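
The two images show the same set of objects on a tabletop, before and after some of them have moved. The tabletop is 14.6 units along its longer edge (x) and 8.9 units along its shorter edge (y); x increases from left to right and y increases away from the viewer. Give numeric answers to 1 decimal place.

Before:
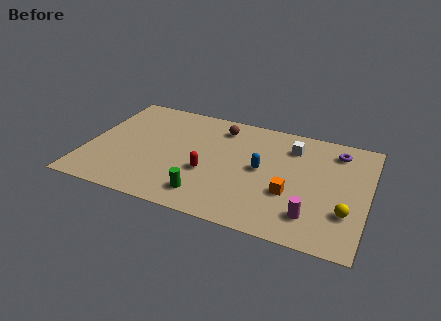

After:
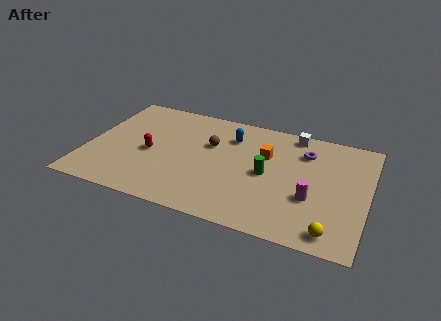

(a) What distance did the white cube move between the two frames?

1.1

From (10.5, 6.9) to (10.5, 8.0), the white cube covered √(0.0² + 1.1²) ≈ 1.1 units.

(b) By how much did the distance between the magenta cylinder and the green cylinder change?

-2.8

Before: roughly 5.4 units apart; after: 2.6. That's 2.8 units closer together.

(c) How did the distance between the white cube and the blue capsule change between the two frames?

+0.8

The distance was about 2.7 in the first image and 3.5 in the second, so they moved 0.8 units further apart.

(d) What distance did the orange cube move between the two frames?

3.0

From (10.7, 3.2) to (9.2, 5.8), the orange cube covered √(1.5² + 2.6²) ≈ 3.0 units.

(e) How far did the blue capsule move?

2.8

The blue capsule moved from about (9.1, 4.6) to (7.3, 6.7), a distance of √(1.8² + 2.1²) ≈ 2.8.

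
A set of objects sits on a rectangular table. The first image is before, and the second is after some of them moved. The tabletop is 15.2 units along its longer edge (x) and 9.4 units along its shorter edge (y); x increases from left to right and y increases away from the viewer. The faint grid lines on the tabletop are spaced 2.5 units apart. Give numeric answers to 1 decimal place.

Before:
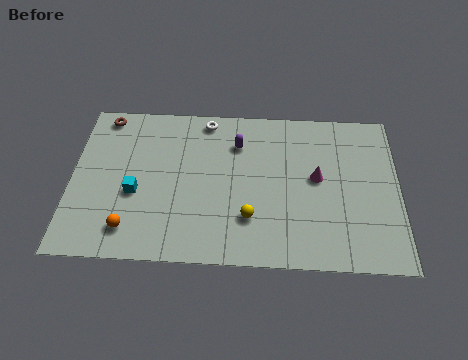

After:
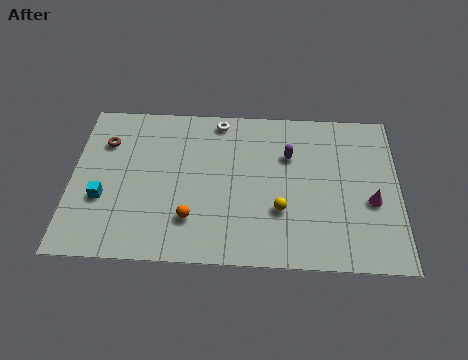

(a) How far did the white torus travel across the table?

0.6

From (6.2, 8.4) to (6.8, 8.4), the white torus covered √(0.6² + 0.0²) ≈ 0.6 units.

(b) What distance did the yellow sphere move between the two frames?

1.5

From (8.3, 2.6) to (9.7, 3.1), the yellow sphere covered √(1.4² + 0.5²) ≈ 1.5 units.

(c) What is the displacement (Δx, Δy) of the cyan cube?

(-1.5, -0.4)

From the two frames, the cyan cube sits at roughly (3.0, 3.8) before and (1.5, 3.4) after.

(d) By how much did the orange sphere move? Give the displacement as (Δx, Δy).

(2.8, 0.7)

From the two frames, the orange sphere sits at roughly (2.8, 1.7) before and (5.6, 2.4) after.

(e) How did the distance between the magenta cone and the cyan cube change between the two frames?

+3.9

They were about 8.5 units apart before and 12.4 after — 3.9 units further apart.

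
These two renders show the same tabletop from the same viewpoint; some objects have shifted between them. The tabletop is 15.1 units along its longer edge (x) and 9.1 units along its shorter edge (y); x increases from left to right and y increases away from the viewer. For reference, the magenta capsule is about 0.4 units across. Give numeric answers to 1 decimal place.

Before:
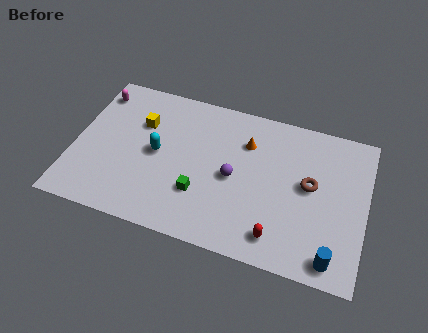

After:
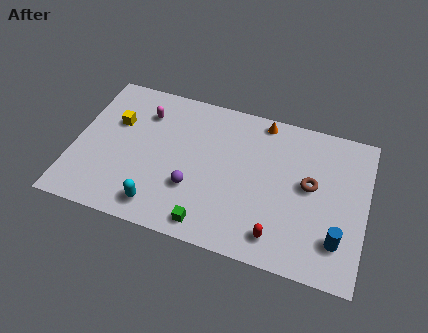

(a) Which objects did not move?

the brown torus and the red capsule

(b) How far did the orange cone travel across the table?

1.7

The orange cone moved from about (8.8, 6.6) to (9.5, 8.2), a distance of √(0.7² + 1.6²) ≈ 1.7.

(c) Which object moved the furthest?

the cyan capsule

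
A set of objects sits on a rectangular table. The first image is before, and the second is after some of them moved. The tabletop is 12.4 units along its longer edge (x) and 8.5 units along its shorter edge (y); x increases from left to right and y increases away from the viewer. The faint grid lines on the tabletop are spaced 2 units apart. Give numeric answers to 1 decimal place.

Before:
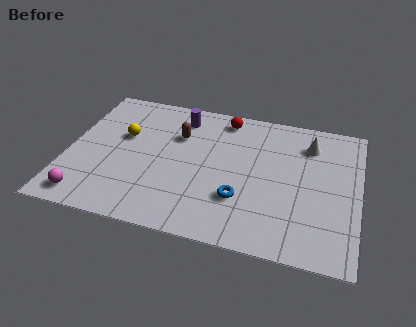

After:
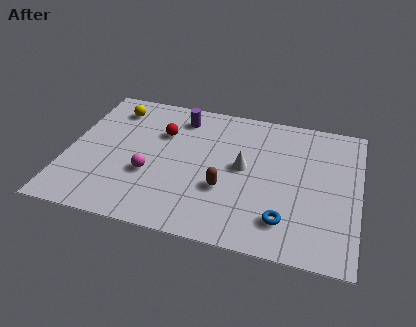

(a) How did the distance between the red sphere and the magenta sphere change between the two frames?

-5.6

They were about 8.3 units apart before and 2.7 after — 5.6 units closer together.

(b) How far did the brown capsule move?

3.6

From (4.6, 5.8) to (6.8, 3.0), the brown capsule covered √(2.2² + 2.8²) ≈ 3.6 units.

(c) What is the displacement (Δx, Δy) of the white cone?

(-2.7, -2.1)

The white cone was at about (10.2, 6.6) and moved to about (7.5, 4.5).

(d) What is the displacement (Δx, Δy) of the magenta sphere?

(2.5, 2.0)

The magenta sphere started near (1.1, 1.1) and ended near (3.6, 3.1).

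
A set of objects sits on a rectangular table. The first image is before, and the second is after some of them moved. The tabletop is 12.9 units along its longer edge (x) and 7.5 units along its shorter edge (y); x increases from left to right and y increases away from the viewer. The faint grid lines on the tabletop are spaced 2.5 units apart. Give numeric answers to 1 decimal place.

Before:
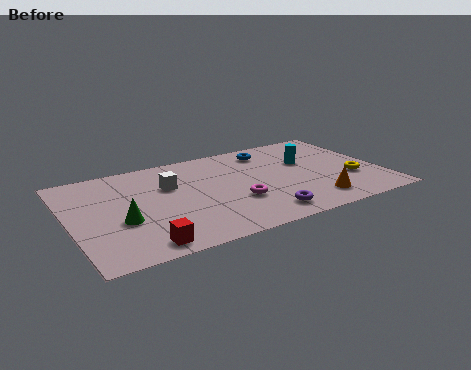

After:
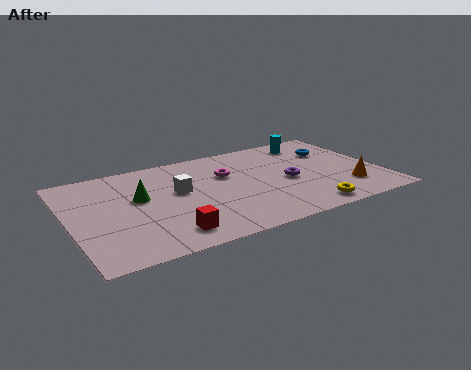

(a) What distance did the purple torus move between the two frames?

2.6

The purple torus moved from about (7.6, 1.2) to (9.0, 3.4), a distance of √(1.4² + 2.2²) ≈ 2.6.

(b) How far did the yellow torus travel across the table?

2.8

The yellow torus moved from about (11.6, 2.6) to (9.4, 0.9), a distance of √(2.2² + 1.7²) ≈ 2.8.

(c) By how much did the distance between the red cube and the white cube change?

-1.2

The distance was about 4.3 in the first image and 3.1 in the second, so they moved 1.2 units closer together.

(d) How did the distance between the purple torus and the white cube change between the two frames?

-0.4

Before: roughly 5.0 units apart; after: 4.6. That's 0.4 units closer together.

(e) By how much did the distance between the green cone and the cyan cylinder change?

-0.4

Before: roughly 8.2 units apart; after: 7.8. That's 0.4 units closer together.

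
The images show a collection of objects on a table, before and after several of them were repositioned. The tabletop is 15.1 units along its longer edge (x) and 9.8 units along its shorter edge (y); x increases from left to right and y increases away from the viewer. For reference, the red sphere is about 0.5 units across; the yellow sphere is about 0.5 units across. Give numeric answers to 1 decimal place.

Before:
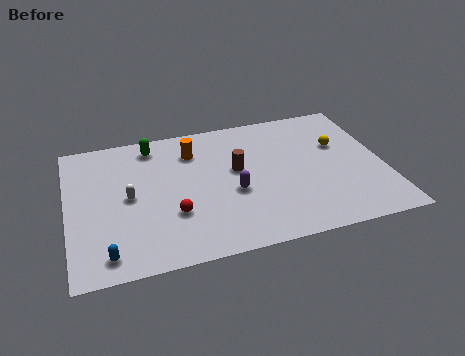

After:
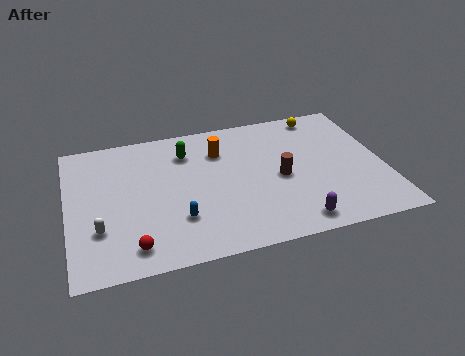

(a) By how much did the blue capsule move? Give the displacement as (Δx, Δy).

(3.4, 1.5)

From the two frames, the blue capsule sits at roughly (1.7, 1.3) before and (5.1, 2.8) after.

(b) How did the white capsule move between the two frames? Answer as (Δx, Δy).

(-1.5, -1.9)

From the two frames, the white capsule sits at roughly (2.9, 4.9) before and (1.4, 3.0) after.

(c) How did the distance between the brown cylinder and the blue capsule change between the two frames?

-2.4

They were about 7.7 units apart before and 5.3 after — 2.4 units closer together.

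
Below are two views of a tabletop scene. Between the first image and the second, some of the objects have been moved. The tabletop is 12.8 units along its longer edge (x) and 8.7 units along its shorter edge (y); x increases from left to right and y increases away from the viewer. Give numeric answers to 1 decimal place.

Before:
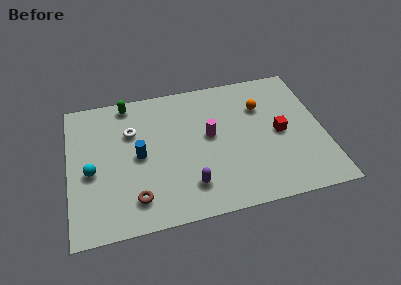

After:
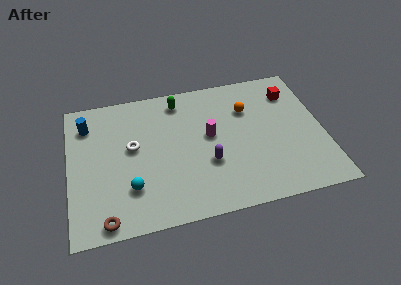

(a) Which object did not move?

the magenta cylinder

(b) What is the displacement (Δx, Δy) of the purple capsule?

(1.0, 1.2)

The purple capsule started near (5.9, 1.9) and ended near (6.9, 3.1).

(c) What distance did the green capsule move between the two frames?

2.6

The green capsule moved from about (3.1, 7.8) to (5.7, 7.4), a distance of √(2.6² + 0.4²) ≈ 2.6.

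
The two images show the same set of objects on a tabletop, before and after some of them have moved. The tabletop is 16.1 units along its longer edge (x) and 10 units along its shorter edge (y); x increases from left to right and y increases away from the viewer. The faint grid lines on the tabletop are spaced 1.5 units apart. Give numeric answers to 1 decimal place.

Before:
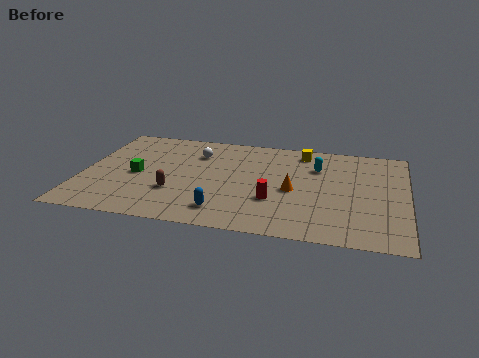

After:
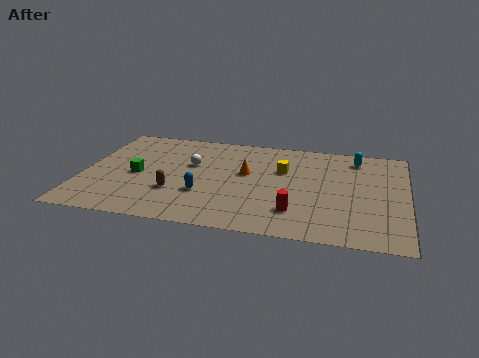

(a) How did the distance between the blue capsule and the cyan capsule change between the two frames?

+2.1

The distance was about 6.9 in the first image and 9.0 in the second, so they moved 2.1 units further apart.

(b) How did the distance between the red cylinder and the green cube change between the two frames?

+1.3

They were about 7.0 units apart before and 8.3 after — 1.3 units further apart.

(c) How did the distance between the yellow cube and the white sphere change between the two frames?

-0.8

The distance was about 5.4 in the first image and 4.6 in the second, so they moved 0.8 units closer together.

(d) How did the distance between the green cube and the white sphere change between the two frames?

-0.9

The distance was about 4.0 in the first image and 3.1 in the second, so they moved 0.9 units closer together.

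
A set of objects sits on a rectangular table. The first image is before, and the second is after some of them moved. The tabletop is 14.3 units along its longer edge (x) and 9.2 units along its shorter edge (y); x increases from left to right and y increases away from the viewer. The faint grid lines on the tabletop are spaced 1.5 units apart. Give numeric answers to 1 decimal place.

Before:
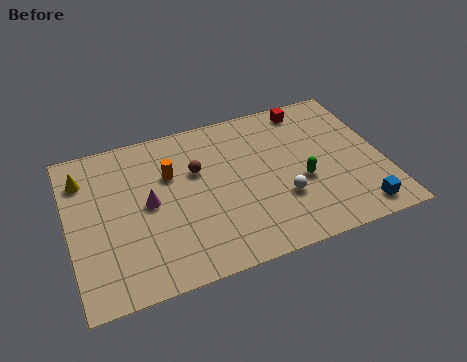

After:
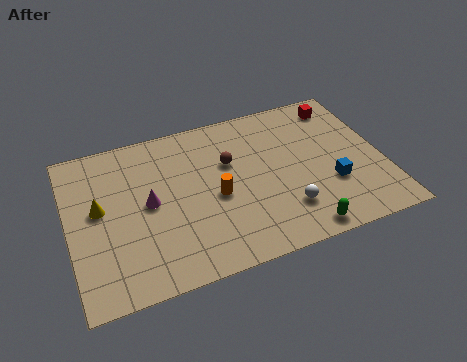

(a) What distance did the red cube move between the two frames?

1.5

From (11.3, 8.1) to (12.8, 7.8), the red cube covered √(1.5² + 0.3²) ≈ 1.5 units.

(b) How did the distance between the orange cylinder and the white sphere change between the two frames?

-2.2

They were about 5.7 units apart before and 3.5 after — 2.2 units closer together.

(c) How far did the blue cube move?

2.1

The blue cube was near (12.8, 1.2) before and (11.8, 3.1) after, so it travelled √(1.0² + 1.9²) ≈ 2.1 units.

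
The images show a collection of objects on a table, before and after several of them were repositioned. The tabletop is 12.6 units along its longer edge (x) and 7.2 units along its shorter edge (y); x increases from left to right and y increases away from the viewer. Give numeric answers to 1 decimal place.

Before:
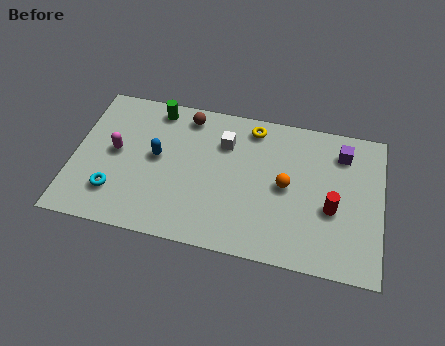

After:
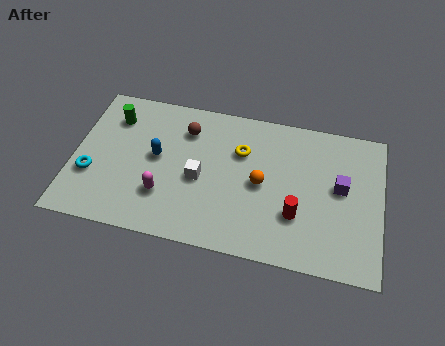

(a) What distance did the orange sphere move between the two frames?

1.0

The orange sphere moved from about (8.7, 3.6) to (7.7, 3.5), a distance of √(1.0² + 0.1²) ≈ 1.0.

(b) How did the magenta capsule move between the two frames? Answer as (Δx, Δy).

(2.1, -1.7)

The magenta capsule was at about (1.7, 3.8) and moved to about (3.8, 2.1).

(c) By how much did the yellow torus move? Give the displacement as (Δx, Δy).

(-0.4, -1.3)

The yellow torus was at about (7.2, 6.2) and moved to about (6.8, 4.9).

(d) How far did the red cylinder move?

1.5

The red cylinder moved from about (10.6, 2.9) to (9.2, 2.3), a distance of √(1.4² + 0.6²) ≈ 1.5.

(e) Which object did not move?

the blue capsule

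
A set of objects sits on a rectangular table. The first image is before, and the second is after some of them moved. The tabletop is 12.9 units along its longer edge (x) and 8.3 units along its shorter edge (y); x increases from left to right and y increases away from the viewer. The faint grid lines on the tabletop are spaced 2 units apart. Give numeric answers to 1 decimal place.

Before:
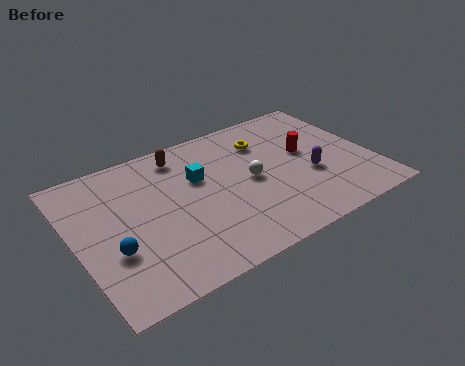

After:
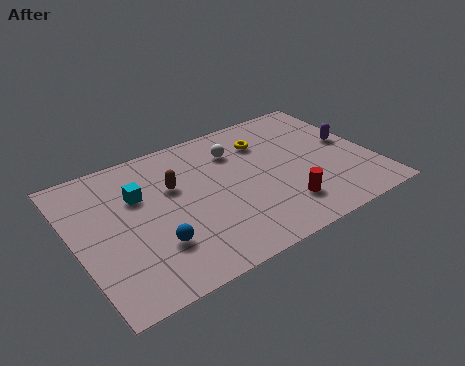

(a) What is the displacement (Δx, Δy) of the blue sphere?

(1.7, -0.5)

The blue sphere was at about (1.4, 2.9) and moved to about (3.1, 2.4).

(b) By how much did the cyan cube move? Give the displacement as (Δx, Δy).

(-2.6, 0.2)

The cyan cube was at about (5.5, 5.3) and moved to about (2.9, 5.5).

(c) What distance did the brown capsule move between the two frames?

1.8

From (5.0, 7.0) to (4.4, 5.3), the brown capsule covered √(0.6² + 1.7²) ≈ 1.8 units.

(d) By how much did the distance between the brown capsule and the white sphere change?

-0.9

They were about 3.9 units apart before and 3.0 after — 0.9 units closer together.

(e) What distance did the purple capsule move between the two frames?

2.4

From (10.1, 3.2) to (12.1, 4.5), the purple capsule covered √(2.0² + 1.3²) ≈ 2.4 units.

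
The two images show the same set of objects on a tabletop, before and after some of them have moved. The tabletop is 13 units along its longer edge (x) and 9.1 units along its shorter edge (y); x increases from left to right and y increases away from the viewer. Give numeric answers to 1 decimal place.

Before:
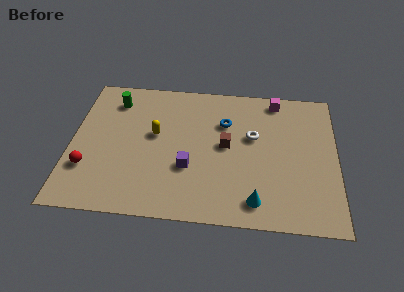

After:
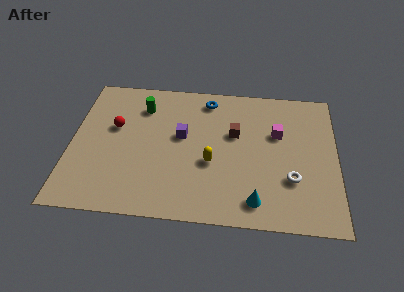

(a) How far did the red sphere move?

3.0

From (0.9, 2.7) to (2.1, 5.5), the red sphere covered √(1.2² + 2.8²) ≈ 3.0 units.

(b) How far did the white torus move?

3.2

From (8.9, 5.5) to (10.8, 2.9), the white torus covered √(1.9² + 2.6²) ≈ 3.2 units.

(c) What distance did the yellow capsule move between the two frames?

3.2

The yellow capsule moved from about (4.1, 5.2) to (6.9, 3.6), a distance of √(2.8² + 1.6²) ≈ 3.2.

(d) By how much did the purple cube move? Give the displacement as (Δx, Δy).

(-0.4, 2.0)

The purple cube started near (5.8, 3.2) and ended near (5.4, 5.2).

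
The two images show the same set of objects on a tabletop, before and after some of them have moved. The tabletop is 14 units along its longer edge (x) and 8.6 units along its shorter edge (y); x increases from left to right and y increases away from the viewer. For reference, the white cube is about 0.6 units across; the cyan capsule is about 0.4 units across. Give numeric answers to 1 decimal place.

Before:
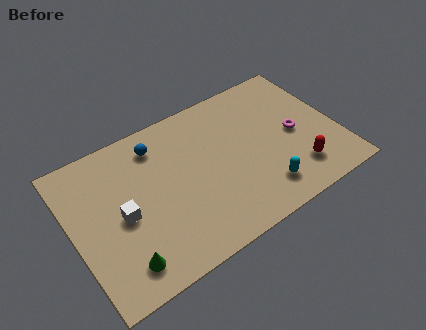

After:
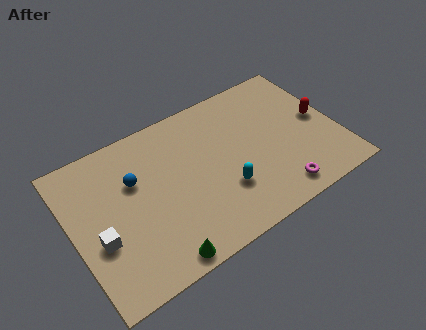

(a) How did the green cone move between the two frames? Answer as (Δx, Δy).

(1.8, -0.7)

The green cone started near (2.1, 1.5) and ended near (3.9, 0.8).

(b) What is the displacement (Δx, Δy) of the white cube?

(-1.3, -0.7)

The white cube was at about (2.5, 4.0) and moved to about (1.2, 3.3).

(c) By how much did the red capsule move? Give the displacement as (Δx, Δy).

(1.7, 2.5)

From the two frames, the red capsule sits at roughly (11.5, 1.9) before and (13.2, 4.4) after.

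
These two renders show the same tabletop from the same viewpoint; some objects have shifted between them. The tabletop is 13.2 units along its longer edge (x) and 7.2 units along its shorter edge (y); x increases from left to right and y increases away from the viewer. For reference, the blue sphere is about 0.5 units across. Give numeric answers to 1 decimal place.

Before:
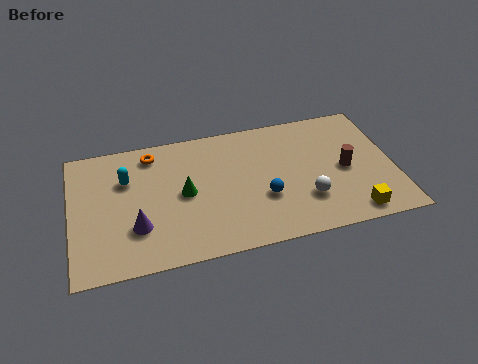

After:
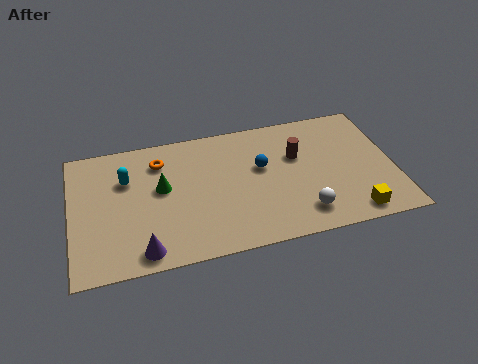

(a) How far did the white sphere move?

0.7

The white sphere was near (9.5, 2.1) before and (9.3, 1.4) after, so it travelled √(0.2² + 0.7²) ≈ 0.7 units.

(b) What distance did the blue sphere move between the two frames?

1.7

The blue sphere was near (7.8, 2.6) before and (7.8, 4.3) after, so it travelled √(0.0² + 1.7²) ≈ 1.7 units.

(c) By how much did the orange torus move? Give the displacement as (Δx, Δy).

(0.3, -0.5)

The orange torus was at about (3.4, 6.1) and moved to about (3.7, 5.6).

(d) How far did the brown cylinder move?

2.2

The brown cylinder was near (11.2, 3.4) before and (9.3, 4.6) after, so it travelled √(1.9² + 1.2²) ≈ 2.2 units.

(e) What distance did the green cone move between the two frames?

1.0

The green cone moved from about (4.6, 3.6) to (3.7, 4.1), a distance of √(0.9² + 0.5²) ≈ 1.0.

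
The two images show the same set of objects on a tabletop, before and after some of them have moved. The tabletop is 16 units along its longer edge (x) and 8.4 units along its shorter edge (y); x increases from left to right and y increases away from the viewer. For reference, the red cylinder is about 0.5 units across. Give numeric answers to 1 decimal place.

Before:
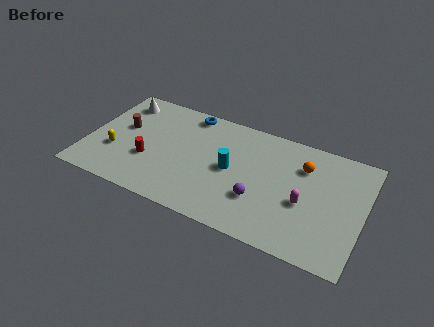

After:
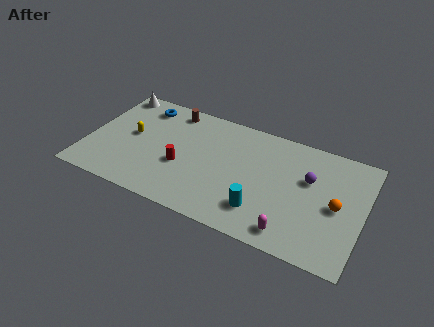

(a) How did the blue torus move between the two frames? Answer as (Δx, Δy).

(-2.7, -0.5)

The blue torus started near (5.5, 7.5) and ended near (2.8, 7.0).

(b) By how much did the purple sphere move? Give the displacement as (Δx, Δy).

(2.6, 2.6)

From the two frames, the purple sphere sits at roughly (10.2, 2.7) before and (12.8, 5.3) after.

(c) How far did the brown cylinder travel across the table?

3.5

The brown cylinder moved from about (1.9, 4.9) to (4.5, 7.3), a distance of √(2.6² + 2.4²) ≈ 3.5.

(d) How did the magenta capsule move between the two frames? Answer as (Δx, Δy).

(-0.5, -2.3)

From the two frames, the magenta capsule sits at roughly (12.7, 3.5) before and (12.2, 1.2) after.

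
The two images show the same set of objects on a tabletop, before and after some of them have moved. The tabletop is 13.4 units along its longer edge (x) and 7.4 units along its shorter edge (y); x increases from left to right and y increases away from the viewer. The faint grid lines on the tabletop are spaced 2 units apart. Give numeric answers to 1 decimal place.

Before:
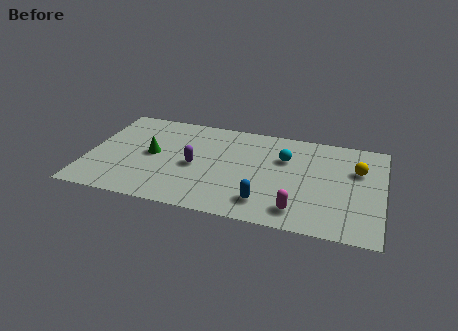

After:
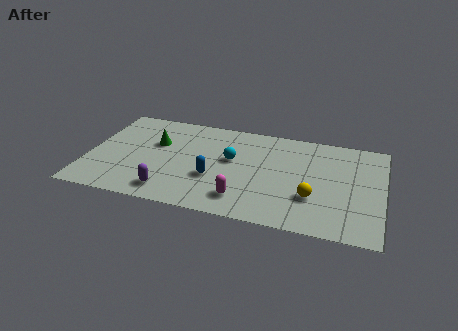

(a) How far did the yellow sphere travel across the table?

3.1

The yellow sphere moved from about (12.2, 4.9) to (10.3, 2.4), a distance of √(1.9² + 2.5²) ≈ 3.1.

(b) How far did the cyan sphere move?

2.5

The cyan sphere moved from about (8.9, 5.0) to (6.5, 4.3), a distance of √(2.4² + 0.7²) ≈ 2.5.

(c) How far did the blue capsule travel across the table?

2.7

From (8.2, 1.5) to (5.8, 2.7), the blue capsule covered √(2.4² + 1.2²) ≈ 2.7 units.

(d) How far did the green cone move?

0.9

The green cone moved from about (2.9, 3.8) to (3.0, 4.7), a distance of √(0.1² + 0.9²) ≈ 0.9.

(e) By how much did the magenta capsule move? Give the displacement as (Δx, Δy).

(-2.5, 0.2)

From the two frames, the magenta capsule sits at roughly (9.7, 1.3) before and (7.2, 1.5) after.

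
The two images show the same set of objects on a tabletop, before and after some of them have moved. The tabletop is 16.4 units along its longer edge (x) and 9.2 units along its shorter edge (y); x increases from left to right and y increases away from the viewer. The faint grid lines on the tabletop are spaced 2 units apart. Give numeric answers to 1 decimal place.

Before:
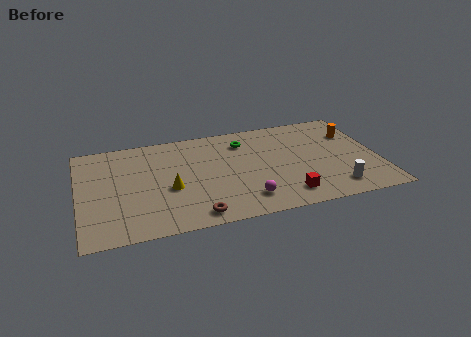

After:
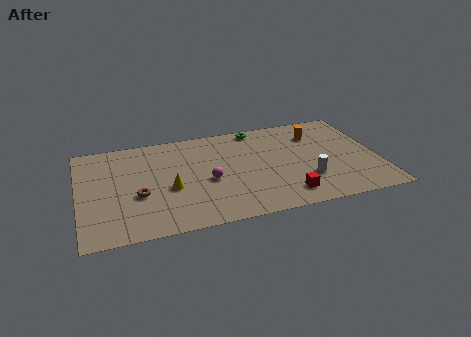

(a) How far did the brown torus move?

3.8

The brown torus moved from about (6.1, 1.1) to (3.2, 3.6), a distance of √(2.9² + 2.5²) ≈ 3.8.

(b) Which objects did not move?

the yellow cone and the red cube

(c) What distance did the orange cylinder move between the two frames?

2.1

The orange cylinder was near (15.3, 6.5) before and (13.2, 6.9) after, so it travelled √(2.1² + 0.4²) ≈ 2.1 units.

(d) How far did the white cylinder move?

1.8

From (13.8, 1.6) to (12.4, 2.8), the white cylinder covered √(1.4² + 1.2²) ≈ 1.8 units.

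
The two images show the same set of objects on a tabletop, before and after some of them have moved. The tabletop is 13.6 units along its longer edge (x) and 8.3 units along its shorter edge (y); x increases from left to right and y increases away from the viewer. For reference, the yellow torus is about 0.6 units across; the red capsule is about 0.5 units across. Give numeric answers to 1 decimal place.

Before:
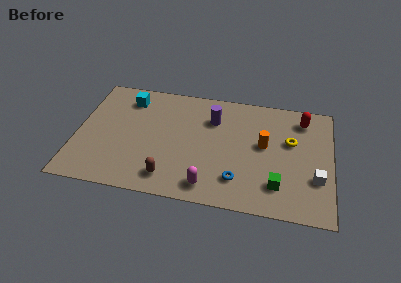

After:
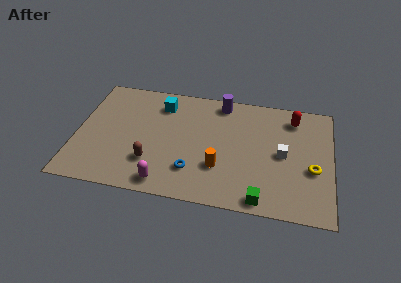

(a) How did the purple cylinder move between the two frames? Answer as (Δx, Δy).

(0.4, 1.3)

The purple cylinder started near (7.2, 6.0) and ended near (7.6, 7.3).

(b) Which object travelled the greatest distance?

the orange cylinder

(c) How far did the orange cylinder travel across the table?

3.0

From (10.0, 4.6) to (7.7, 2.6), the orange cylinder covered √(2.3² + 2.0²) ≈ 3.0 units.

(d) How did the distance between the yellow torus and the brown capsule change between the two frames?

+1.3

Before: roughly 7.3 units apart; after: 8.6. That's 1.3 units further apart.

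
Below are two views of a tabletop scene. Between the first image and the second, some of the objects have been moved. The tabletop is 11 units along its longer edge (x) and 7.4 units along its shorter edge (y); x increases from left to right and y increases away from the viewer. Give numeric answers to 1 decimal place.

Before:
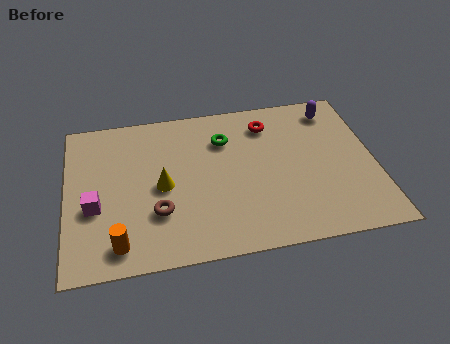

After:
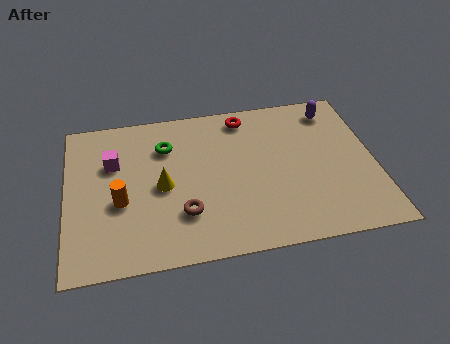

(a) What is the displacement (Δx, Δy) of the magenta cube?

(0.7, 2.0)

The magenta cube started near (1.0, 2.9) and ended near (1.7, 4.9).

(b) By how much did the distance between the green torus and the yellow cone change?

-1.1

They were about 3.0 units apart before and 1.9 after — 1.1 units closer together.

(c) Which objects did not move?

the purple capsule and the yellow cone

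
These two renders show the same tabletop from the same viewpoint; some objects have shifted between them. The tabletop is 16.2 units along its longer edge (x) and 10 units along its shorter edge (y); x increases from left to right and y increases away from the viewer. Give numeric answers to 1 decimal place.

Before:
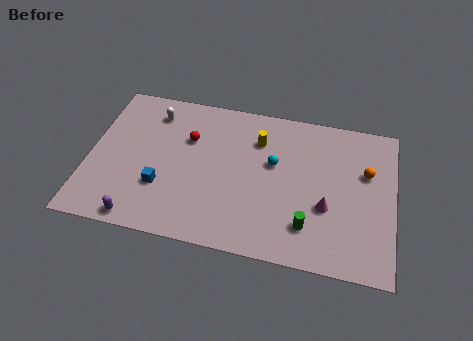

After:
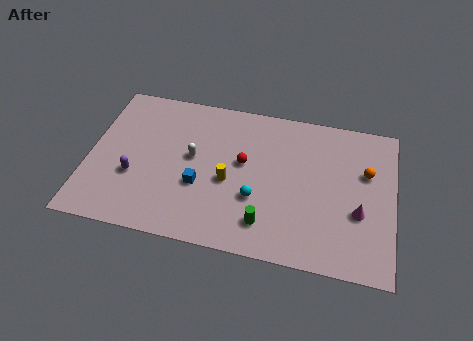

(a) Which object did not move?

the orange sphere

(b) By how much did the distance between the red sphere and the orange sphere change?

-3.0

The distance was about 9.5 in the first image and 6.5 in the second, so they moved 3.0 units closer together.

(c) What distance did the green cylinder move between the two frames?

2.2

The green cylinder was near (11.8, 2.3) before and (9.6, 2.0) after, so it travelled √(2.2² + 0.3²) ≈ 2.2 units.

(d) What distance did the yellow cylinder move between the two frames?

3.4

The yellow cylinder was near (8.9, 7.4) before and (7.5, 4.3) after, so it travelled √(1.4² + 3.1²) ≈ 3.4 units.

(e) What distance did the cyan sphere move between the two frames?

2.6

From (9.8, 6.0) to (9.0, 3.5), the cyan sphere covered √(0.8² + 2.5²) ≈ 2.6 units.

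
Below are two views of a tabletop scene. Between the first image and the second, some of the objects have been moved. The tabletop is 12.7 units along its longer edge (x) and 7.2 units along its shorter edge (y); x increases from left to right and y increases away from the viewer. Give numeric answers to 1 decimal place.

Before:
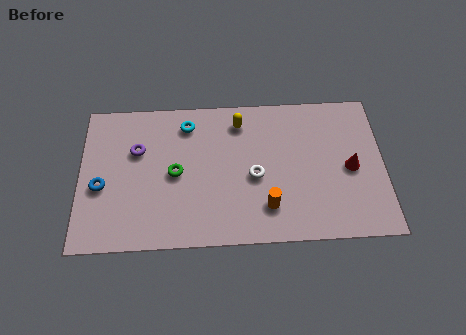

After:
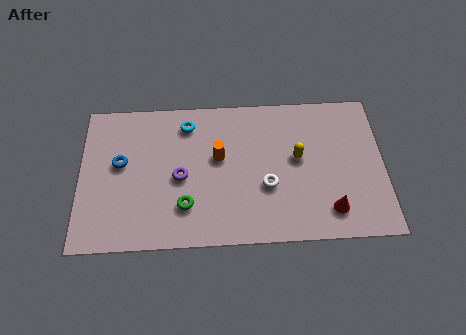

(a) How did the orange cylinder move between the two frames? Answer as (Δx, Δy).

(-2.0, 2.5)

The orange cylinder was at about (7.8, 1.7) and moved to about (5.8, 4.2).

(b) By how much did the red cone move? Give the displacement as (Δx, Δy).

(-0.9, -2.0)

The red cone was at about (11.3, 3.4) and moved to about (10.4, 1.4).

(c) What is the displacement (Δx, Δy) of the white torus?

(0.5, -0.5)

From the two frames, the white torus sits at roughly (7.3, 3.2) before and (7.8, 2.7) after.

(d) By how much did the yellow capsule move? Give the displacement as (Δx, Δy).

(2.4, -1.9)

The yellow capsule started near (6.7, 5.9) and ended near (9.1, 4.0).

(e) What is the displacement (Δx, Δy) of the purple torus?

(1.8, -1.4)

The purple torus was at about (2.4, 4.7) and moved to about (4.2, 3.3).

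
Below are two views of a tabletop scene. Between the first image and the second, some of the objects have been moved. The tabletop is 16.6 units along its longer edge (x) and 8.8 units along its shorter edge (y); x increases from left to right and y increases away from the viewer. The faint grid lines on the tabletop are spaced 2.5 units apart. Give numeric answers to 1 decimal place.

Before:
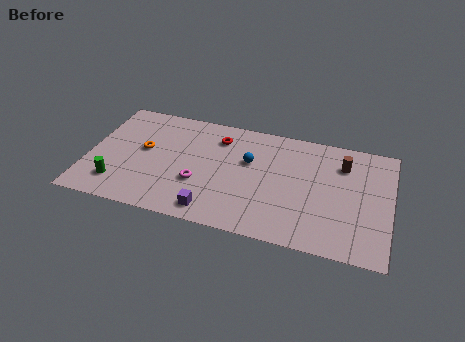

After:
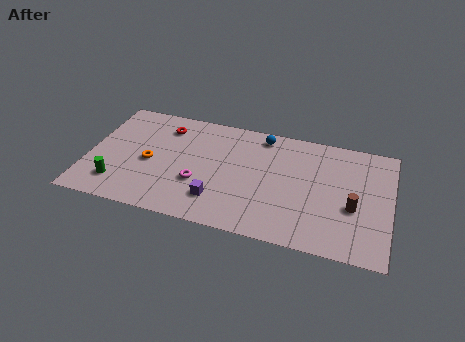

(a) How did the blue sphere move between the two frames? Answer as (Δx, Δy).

(0.6, 2.2)

The blue sphere started near (8.8, 5.5) and ended near (9.4, 7.7).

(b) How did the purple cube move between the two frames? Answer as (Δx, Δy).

(0.2, 0.9)

The purple cube was at about (7.1, 1.2) and moved to about (7.3, 2.1).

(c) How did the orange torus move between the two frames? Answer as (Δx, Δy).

(0.4, -0.9)

The orange torus started near (3.0, 4.9) and ended near (3.4, 4.0).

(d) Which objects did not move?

the green cylinder and the magenta torus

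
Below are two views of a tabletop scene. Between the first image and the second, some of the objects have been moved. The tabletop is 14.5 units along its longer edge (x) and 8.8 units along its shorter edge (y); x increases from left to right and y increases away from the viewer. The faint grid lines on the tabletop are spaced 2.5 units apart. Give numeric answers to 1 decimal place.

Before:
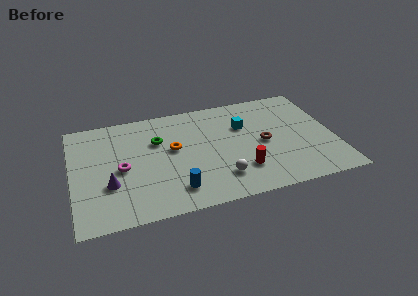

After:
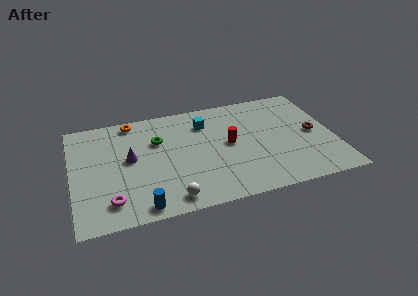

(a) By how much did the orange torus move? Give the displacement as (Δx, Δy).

(-2.1, 2.9)

From the two frames, the orange torus sits at roughly (5.6, 5.0) before and (3.5, 7.9) after.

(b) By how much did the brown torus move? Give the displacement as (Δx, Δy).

(2.8, 0.1)

From the two frames, the brown torus sits at roughly (10.6, 4.2) before and (13.4, 4.3) after.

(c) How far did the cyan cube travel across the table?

2.2

From (9.6, 5.9) to (7.5, 6.7), the cyan cube covered √(2.1² + 0.8²) ≈ 2.2 units.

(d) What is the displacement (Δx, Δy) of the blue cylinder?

(-1.9, -0.8)

From the two frames, the blue cylinder sits at roughly (5.5, 1.7) before and (3.6, 0.9) after.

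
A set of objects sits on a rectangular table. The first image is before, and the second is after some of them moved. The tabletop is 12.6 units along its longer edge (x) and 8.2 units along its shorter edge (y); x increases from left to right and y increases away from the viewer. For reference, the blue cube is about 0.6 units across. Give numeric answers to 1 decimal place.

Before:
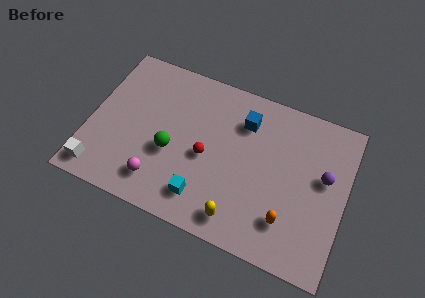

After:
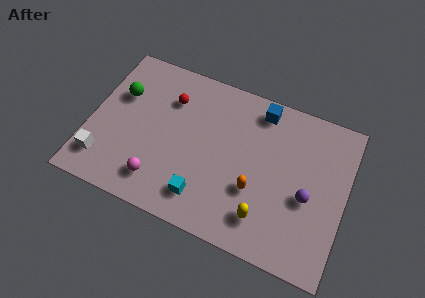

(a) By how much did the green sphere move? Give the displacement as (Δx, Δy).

(-2.8, 2.1)

From the two frames, the green sphere sits at roughly (4.1, 3.3) before and (1.3, 5.4) after.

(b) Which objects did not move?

the cyan cube and the magenta sphere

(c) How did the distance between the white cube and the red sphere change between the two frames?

-0.5

They were about 5.6 units apart before and 5.1 after — 0.5 units closer together.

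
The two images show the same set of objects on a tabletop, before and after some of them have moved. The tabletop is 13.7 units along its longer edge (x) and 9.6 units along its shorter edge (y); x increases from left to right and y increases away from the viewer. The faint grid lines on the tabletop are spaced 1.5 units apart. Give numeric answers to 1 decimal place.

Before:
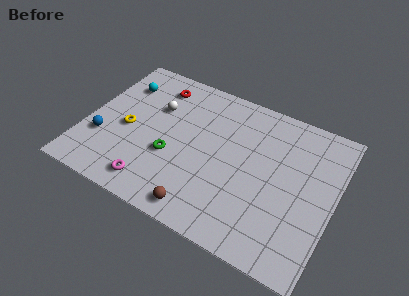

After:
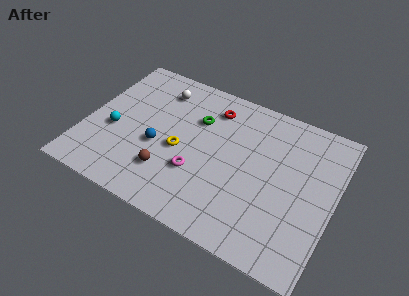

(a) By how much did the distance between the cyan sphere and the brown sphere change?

-4.6

The distance was about 8.2 in the first image and 3.6 in the second, so they moved 4.6 units closer together.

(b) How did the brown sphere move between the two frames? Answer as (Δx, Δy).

(-2.1, 1.4)

From the two frames, the brown sphere sits at roughly (7.0, 1.1) before and (4.9, 2.5) after.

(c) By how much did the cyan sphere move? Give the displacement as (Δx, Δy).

(0.1, -3.3)

The cyan sphere started near (1.5, 7.2) and ended near (1.6, 3.9).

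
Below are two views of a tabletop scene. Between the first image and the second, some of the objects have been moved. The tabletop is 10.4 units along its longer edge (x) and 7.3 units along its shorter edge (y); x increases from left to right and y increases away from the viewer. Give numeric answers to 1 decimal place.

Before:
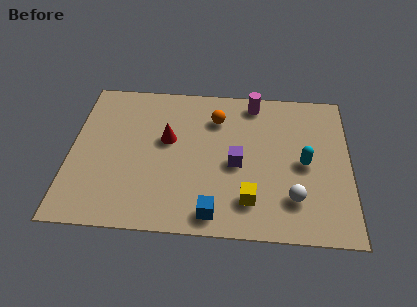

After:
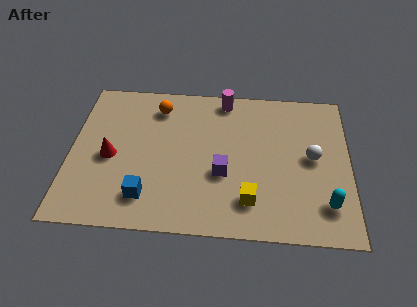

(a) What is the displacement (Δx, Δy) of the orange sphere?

(-2.2, 0.4)

From the two frames, the orange sphere sits at roughly (5.4, 5.5) before and (3.2, 5.9) after.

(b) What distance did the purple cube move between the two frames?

0.7

From (6.2, 3.3) to (5.7, 2.8), the purple cube covered √(0.5² + 0.5²) ≈ 0.7 units.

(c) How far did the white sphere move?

2.1

The white sphere was near (8.3, 1.8) before and (9.0, 3.8) after, so it travelled √(0.7² + 2.0²) ≈ 2.1 units.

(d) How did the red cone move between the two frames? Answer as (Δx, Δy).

(-2.1, -1.0)

The red cone was at about (3.6, 4.3) and moved to about (1.5, 3.3).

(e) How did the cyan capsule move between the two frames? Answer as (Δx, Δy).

(0.8, -1.9)

From the two frames, the cyan capsule sits at roughly (8.7, 3.5) before and (9.5, 1.6) after.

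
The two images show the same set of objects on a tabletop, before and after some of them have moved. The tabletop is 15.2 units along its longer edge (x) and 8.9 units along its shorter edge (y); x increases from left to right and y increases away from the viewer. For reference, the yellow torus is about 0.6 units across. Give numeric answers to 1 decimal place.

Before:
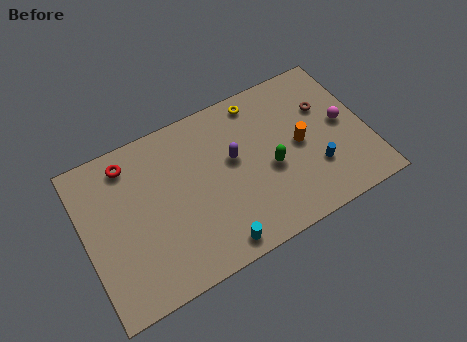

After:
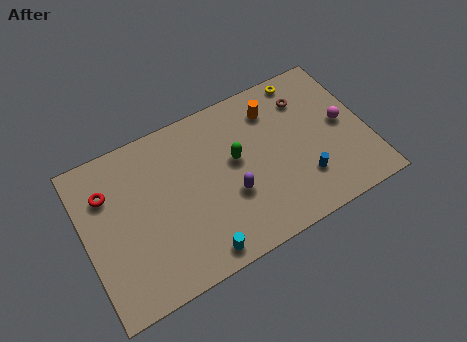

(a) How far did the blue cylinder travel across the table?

0.8

The blue cylinder was near (12.2, 2.7) before and (11.5, 2.4) after, so it travelled √(0.7² + 0.3²) ≈ 0.8 units.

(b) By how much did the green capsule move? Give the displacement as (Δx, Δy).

(-1.7, 1.3)

From the two frames, the green capsule sits at roughly (9.9, 3.8) before and (8.2, 5.1) after.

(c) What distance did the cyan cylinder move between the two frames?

0.9

The cyan cylinder moved from about (6.5, 1.0) to (5.6, 1.0), a distance of √(0.9² + 0.0²) ≈ 0.9.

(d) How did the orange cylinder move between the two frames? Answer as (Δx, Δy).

(-1.1, 2.6)

The orange cylinder was at about (11.6, 4.4) and moved to about (10.5, 7.0).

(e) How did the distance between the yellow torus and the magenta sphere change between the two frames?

-1.5

They were about 5.3 units apart before and 3.8 after — 1.5 units closer together.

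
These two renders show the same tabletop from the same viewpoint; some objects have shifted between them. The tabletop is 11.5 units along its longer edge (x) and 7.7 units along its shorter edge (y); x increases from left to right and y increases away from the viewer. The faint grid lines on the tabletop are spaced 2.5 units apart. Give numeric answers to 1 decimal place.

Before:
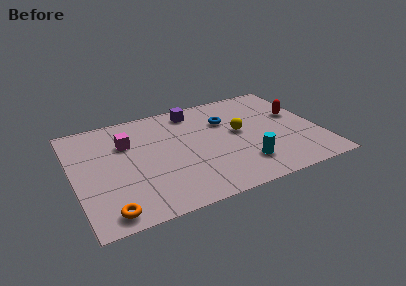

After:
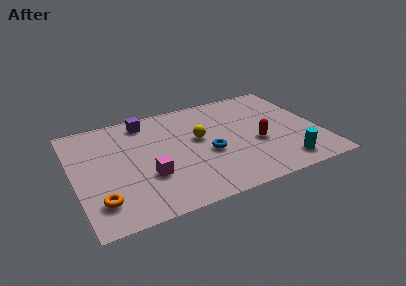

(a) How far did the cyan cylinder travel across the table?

1.9

The cyan cylinder was near (7.7, 1.8) before and (9.5, 1.2) after, so it travelled √(1.8² + 0.6²) ≈ 1.9 units.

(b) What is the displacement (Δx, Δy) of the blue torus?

(-1.1, -2.1)

The blue torus started near (7.3, 5.3) and ended near (6.2, 3.2).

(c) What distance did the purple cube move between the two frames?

2.3

The purple cube moved from about (5.9, 6.6) to (3.6, 6.6), a distance of √(2.3² + 0.0²) ≈ 2.3.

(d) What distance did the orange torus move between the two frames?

0.9

The orange torus was near (1.3, 0.9) before and (1.0, 1.7) after, so it travelled √(0.3² + 0.8²) ≈ 0.9 units.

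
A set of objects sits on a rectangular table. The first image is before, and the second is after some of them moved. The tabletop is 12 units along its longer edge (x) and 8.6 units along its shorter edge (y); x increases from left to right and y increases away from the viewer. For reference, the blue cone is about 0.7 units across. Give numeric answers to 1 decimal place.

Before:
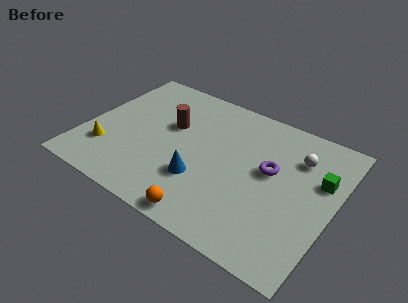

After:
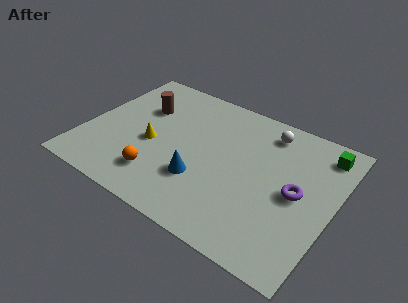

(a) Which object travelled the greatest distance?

the orange sphere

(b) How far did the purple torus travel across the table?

1.6

The purple torus moved from about (8.9, 4.9) to (10.3, 4.2), a distance of √(1.4² + 0.7²) ≈ 1.6.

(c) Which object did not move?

the blue cone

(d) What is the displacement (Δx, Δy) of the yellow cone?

(2.0, 1.4)

The yellow cone started near (1.3, 2.3) and ended near (3.3, 3.7).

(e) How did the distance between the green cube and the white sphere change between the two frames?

+1.3

They were about 1.4 units apart before and 2.7 after — 1.3 units further apart.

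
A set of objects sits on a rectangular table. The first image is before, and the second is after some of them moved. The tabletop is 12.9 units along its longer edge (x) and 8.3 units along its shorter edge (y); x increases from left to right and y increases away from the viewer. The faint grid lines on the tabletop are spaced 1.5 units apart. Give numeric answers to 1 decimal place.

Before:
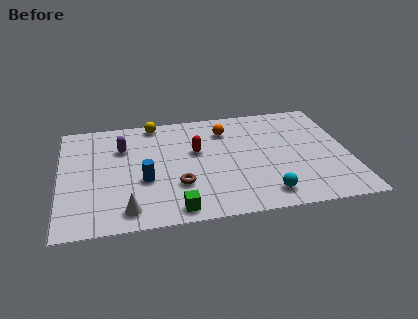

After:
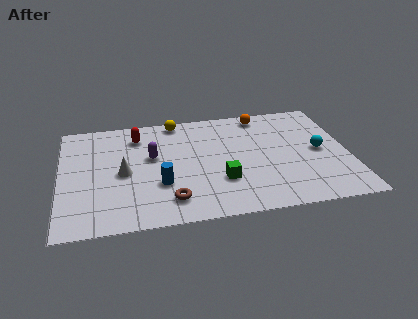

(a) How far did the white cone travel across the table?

2.7

The white cone was near (2.9, 1.2) before and (2.8, 3.9) after, so it travelled √(0.1² + 2.7²) ≈ 2.7 units.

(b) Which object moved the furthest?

the cyan sphere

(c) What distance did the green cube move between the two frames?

2.7

From (5.0, 0.9) to (7.1, 2.6), the green cube covered √(2.1² + 1.7²) ≈ 2.7 units.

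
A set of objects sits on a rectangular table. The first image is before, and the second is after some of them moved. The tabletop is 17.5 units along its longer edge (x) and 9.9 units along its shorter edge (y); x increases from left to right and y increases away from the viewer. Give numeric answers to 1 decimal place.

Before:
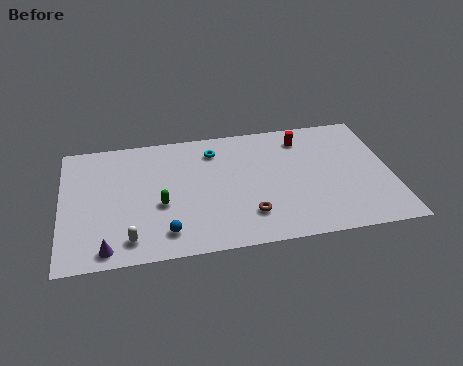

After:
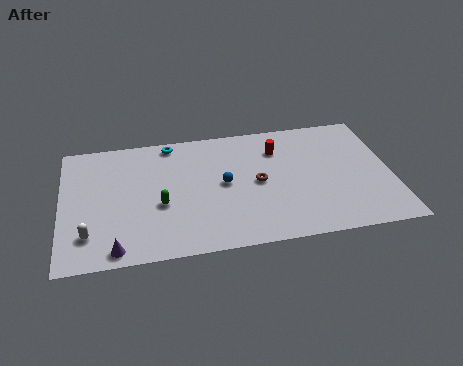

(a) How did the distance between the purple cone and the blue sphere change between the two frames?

+3.9

Before: roughly 3.2 units apart; after: 7.1. That's 3.9 units further apart.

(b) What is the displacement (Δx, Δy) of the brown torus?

(0.6, 2.5)

The brown torus started near (9.8, 2.4) and ended near (10.4, 4.9).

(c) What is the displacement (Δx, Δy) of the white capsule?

(-2.1, 0.7)

The white capsule was at about (3.5, 1.6) and moved to about (1.4, 2.3).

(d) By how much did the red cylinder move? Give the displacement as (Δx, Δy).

(-1.4, -0.7)

The red cylinder started near (13.0, 8.1) and ended near (11.6, 7.4).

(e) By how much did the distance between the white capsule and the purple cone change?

+0.6

The distance was about 1.3 in the first image and 1.9 in the second, so they moved 0.6 units further apart.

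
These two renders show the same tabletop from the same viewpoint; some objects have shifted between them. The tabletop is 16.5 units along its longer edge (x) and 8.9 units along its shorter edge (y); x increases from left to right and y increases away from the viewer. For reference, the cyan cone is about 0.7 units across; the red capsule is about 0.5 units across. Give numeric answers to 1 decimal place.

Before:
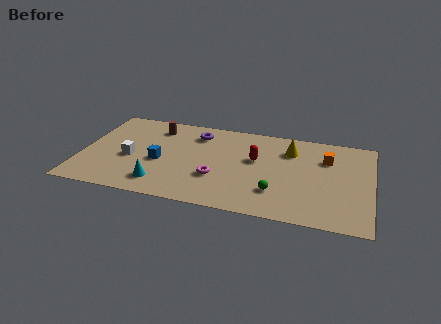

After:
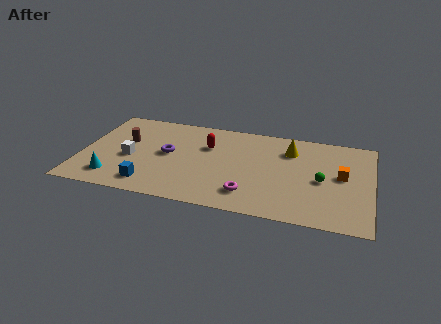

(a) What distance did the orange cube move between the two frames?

1.7

From (13.9, 6.3) to (14.8, 4.8), the orange cube covered √(0.9² + 1.5²) ≈ 1.7 units.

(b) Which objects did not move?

the white cube and the yellow cone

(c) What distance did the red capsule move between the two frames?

2.9

The red capsule was near (9.9, 5.3) before and (7.1, 6.0) after, so it travelled √(2.8² + 0.7²) ≈ 2.9 units.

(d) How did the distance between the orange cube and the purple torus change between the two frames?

+2.4

They were about 7.5 units apart before and 9.9 after — 2.4 units further apart.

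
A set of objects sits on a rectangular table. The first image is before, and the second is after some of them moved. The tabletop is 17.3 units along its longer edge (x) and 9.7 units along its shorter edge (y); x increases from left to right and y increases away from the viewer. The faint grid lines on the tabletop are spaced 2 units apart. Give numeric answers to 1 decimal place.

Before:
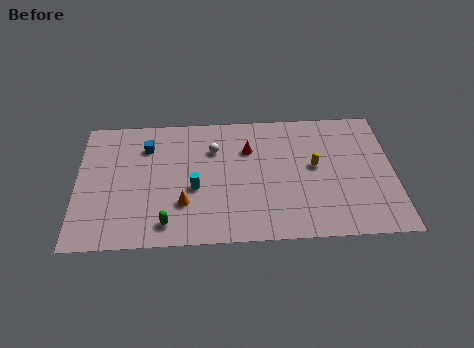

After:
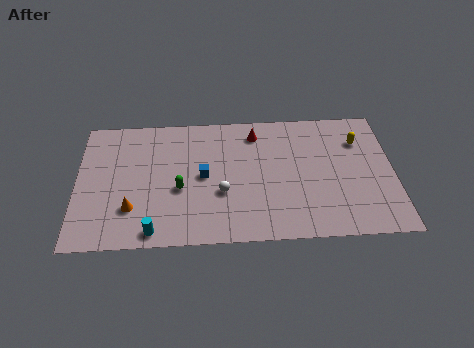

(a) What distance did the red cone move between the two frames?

1.3

From (9.4, 6.8) to (9.8, 8.0), the red cone covered √(0.4² + 1.2²) ≈ 1.3 units.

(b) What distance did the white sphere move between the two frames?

3.3

The white sphere moved from about (7.5, 6.9) to (7.9, 3.6), a distance of √(0.4² + 3.3²) ≈ 3.3.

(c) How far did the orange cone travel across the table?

2.8

From (5.8, 2.9) to (3.0, 2.7), the orange cone covered √(2.8² + 0.2²) ≈ 2.8 units.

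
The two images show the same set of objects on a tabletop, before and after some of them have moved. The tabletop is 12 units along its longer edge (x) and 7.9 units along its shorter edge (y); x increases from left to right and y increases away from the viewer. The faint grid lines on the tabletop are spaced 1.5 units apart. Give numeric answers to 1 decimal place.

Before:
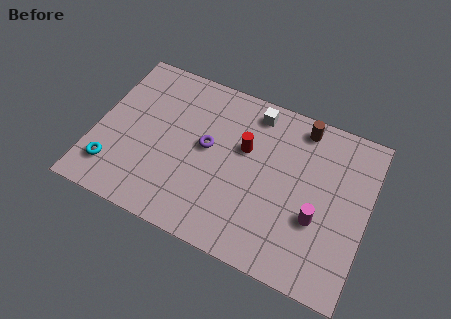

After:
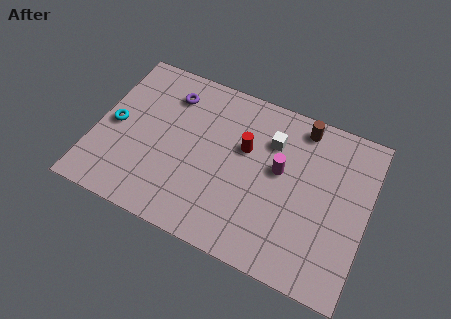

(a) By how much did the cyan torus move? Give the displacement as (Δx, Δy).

(-0.2, 2.1)

The cyan torus was at about (1.0, 1.7) and moved to about (0.8, 3.8).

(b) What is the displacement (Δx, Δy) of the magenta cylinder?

(-1.8, 1.6)

The magenta cylinder started near (9.9, 2.9) and ended near (8.1, 4.5).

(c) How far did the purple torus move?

2.7

The purple torus was near (4.9, 4.3) before and (3.0, 6.2) after, so it travelled √(1.9² + 1.9²) ≈ 2.7 units.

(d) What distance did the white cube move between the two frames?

1.4

From (6.7, 6.8) to (7.6, 5.7), the white cube covered √(0.9² + 1.1²) ≈ 1.4 units.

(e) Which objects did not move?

the brown cylinder and the red cylinder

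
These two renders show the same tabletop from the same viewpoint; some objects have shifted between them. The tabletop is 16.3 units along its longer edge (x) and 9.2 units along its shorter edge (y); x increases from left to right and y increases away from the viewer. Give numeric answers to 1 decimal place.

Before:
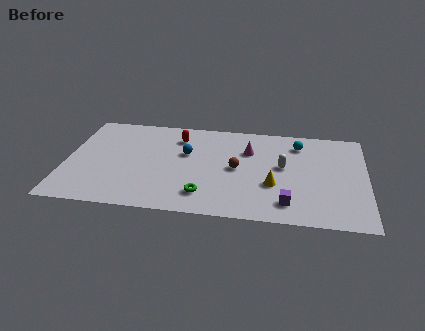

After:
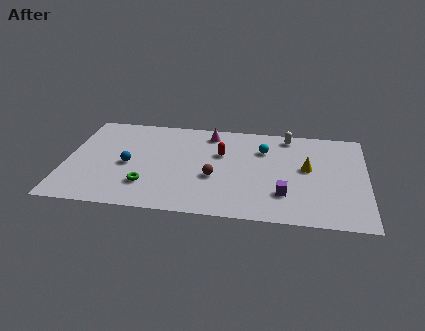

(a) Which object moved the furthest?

the blue sphere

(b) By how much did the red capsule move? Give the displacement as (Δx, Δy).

(2.4, -1.3)

From the two frames, the red capsule sits at roughly (6.0, 7.2) before and (8.4, 5.9) after.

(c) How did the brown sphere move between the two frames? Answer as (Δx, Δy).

(-1.2, -1.0)

The brown sphere started near (9.3, 4.6) and ended near (8.1, 3.6).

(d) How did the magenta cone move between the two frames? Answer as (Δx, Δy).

(-2.2, 1.4)

The magenta cone was at about (9.9, 6.4) and moved to about (7.7, 7.8).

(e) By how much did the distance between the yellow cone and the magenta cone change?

+2.6

They were about 3.4 units apart before and 6.0 after — 2.6 units further apart.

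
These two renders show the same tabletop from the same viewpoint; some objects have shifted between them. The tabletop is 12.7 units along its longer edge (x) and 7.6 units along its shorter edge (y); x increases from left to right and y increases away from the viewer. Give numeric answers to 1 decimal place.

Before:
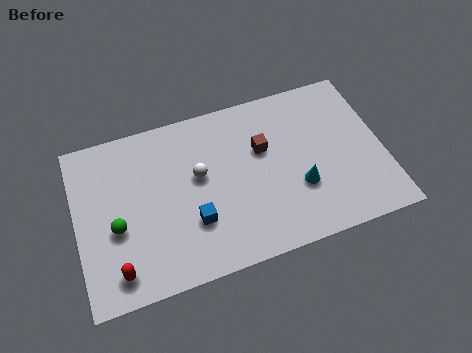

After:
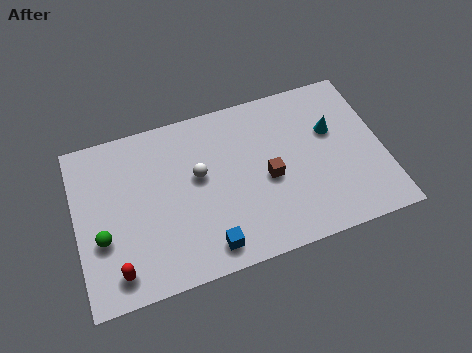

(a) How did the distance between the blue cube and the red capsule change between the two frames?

+0.3

The distance was about 3.4 in the first image and 3.7 in the second, so they moved 0.3 units further apart.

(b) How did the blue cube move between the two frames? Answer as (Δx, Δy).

(0.5, -1.3)

The blue cube was at about (4.7, 2.4) and moved to about (5.2, 1.1).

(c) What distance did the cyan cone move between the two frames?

2.7

From (9.1, 2.6) to (10.7, 4.8), the cyan cone covered √(1.6² + 2.2²) ≈ 2.7 units.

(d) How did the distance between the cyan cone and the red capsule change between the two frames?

+2.2

The distance was about 7.7 in the first image and 9.9 in the second, so they moved 2.2 units further apart.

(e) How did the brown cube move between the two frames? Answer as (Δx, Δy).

(0.1, -1.4)

The brown cube was at about (7.8, 4.8) and moved to about (7.9, 3.4).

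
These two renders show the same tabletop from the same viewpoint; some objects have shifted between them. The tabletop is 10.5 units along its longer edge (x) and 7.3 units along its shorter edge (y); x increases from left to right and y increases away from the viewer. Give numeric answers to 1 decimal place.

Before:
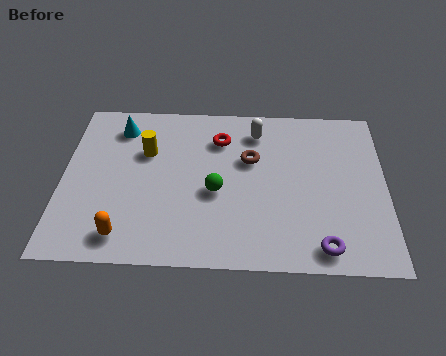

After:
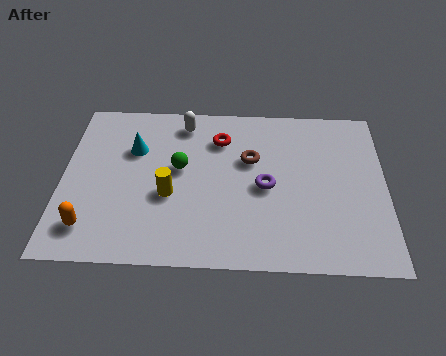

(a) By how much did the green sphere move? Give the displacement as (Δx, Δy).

(-1.2, 1.0)

From the two frames, the green sphere sits at roughly (5.0, 3.1) before and (3.8, 4.1) after.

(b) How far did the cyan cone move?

1.1

From (1.8, 5.9) to (2.3, 4.9), the cyan cone covered √(0.5² + 1.0²) ≈ 1.1 units.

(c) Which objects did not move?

the red torus and the brown torus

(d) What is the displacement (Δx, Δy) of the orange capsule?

(-1.1, 0.3)

The orange capsule started near (2.1, 1.1) and ended near (1.0, 1.4).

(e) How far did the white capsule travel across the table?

2.4

From (6.3, 5.9) to (3.9, 6.2), the white capsule covered √(2.4² + 0.3²) ≈ 2.4 units.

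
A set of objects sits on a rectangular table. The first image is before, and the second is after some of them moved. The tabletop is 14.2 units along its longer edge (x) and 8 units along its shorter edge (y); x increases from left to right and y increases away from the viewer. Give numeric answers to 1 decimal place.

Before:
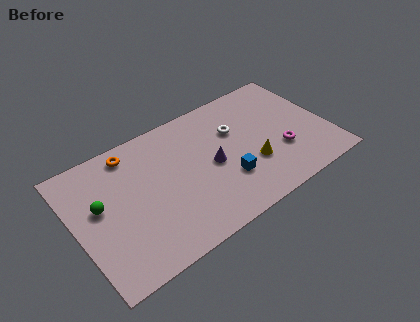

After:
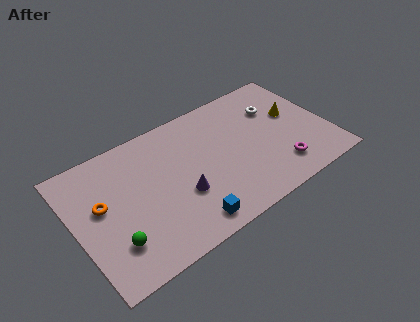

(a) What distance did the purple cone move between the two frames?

2.1

The purple cone was near (7.6, 3.8) before and (5.7, 2.9) after, so it travelled √(1.9² + 0.9²) ≈ 2.1 units.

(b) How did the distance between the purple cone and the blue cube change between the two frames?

+0.4

They were about 1.4 units apart before and 1.8 after — 0.4 units further apart.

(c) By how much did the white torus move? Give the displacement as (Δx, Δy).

(2.4, 0.3)

From the two frames, the white torus sits at roughly (9.2, 5.3) before and (11.6, 5.6) after.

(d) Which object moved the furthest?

the yellow cone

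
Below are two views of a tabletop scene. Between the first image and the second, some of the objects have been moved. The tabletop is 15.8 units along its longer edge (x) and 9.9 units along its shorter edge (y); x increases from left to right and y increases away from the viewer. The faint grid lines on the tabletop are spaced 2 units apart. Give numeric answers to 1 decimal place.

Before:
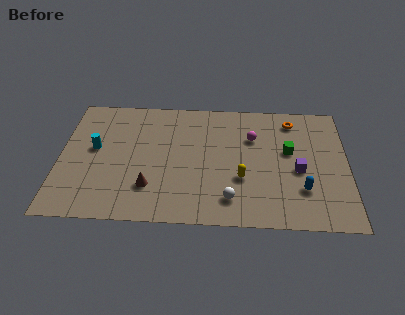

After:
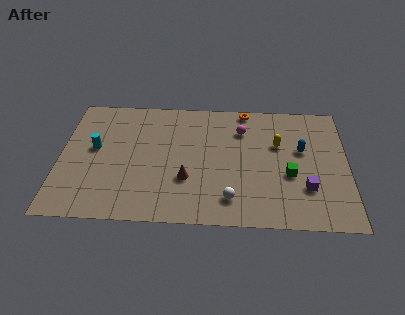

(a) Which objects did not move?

the white sphere and the cyan cylinder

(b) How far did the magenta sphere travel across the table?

0.8

The magenta sphere was near (10.6, 6.8) before and (10.0, 7.4) after, so it travelled √(0.6² + 0.6²) ≈ 0.8 units.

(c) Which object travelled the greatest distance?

the yellow capsule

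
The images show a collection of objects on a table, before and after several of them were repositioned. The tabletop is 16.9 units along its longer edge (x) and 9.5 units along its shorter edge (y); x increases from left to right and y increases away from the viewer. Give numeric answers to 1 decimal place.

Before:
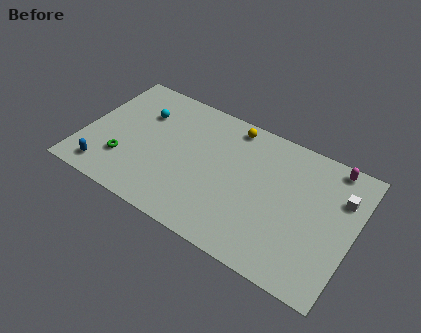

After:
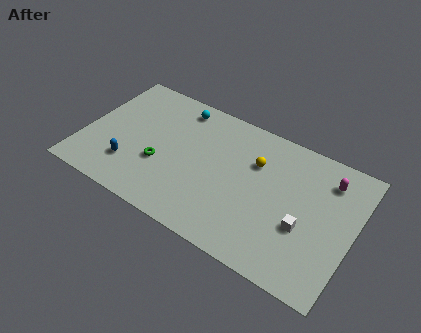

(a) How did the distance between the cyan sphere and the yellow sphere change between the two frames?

-0.3

The distance was about 5.8 in the first image and 5.5 in the second, so they moved 0.3 units closer together.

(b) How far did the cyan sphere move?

2.6

The cyan sphere was near (3.3, 6.7) before and (5.4, 8.2) after, so it travelled √(2.1² + 1.5²) ≈ 2.6 units.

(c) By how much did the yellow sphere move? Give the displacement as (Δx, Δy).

(1.8, -1.9)

The yellow sphere started near (8.8, 8.4) and ended near (10.6, 6.5).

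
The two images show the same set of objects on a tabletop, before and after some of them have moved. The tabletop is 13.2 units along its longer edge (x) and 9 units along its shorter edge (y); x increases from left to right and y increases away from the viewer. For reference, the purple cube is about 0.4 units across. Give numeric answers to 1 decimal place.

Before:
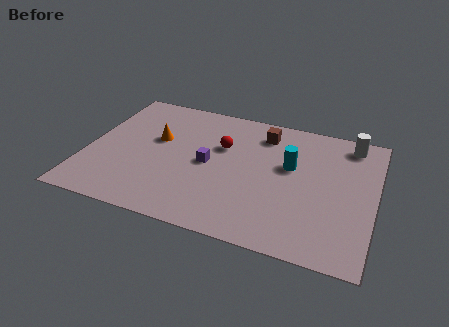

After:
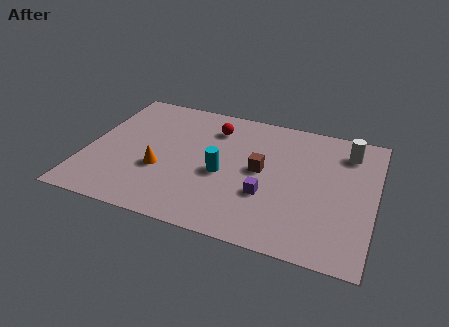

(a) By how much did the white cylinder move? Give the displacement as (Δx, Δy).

(-0.1, -0.6)

From the two frames, the white cylinder sits at roughly (11.9, 7.8) before and (11.8, 7.2) after.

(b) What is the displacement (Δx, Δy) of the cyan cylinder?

(-3.0, -1.5)

The cyan cylinder started near (9.3, 5.4) and ended near (6.3, 3.9).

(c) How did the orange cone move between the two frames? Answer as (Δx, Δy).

(0.4, -2.1)

The orange cone started near (3.1, 5.4) and ended near (3.5, 3.3).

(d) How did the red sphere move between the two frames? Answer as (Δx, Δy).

(-0.5, 1.2)

From the two frames, the red sphere sits at roughly (6.1, 5.8) before and (5.6, 7.0) after.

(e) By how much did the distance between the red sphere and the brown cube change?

+1.0

They were about 2.3 units apart before and 3.3 after — 1.0 units further apart.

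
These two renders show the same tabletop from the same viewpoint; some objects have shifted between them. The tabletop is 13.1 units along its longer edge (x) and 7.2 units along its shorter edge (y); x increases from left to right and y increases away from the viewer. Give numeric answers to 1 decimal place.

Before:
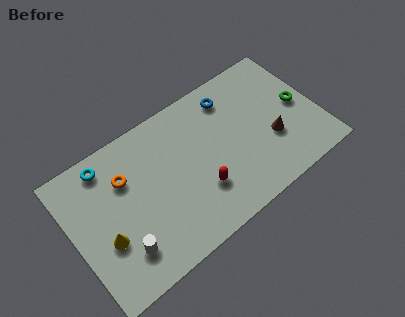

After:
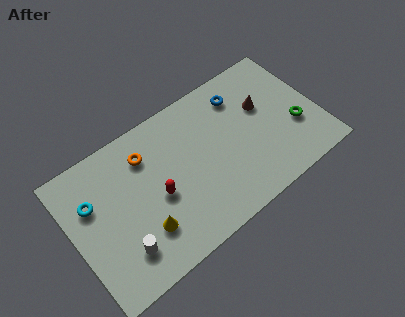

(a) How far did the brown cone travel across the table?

1.9

The brown cone moved from about (10.5, 2.6) to (10.4, 4.5), a distance of √(0.1² + 1.9²) ≈ 1.9.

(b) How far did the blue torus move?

0.5

From (8.9, 5.9) to (9.4, 5.7), the blue torus covered √(0.5² + 0.2²) ≈ 0.5 units.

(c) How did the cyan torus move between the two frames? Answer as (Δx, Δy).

(-1.0, -1.4)

The cyan torus was at about (2.2, 6.2) and moved to about (1.2, 4.8).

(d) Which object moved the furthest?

the red capsule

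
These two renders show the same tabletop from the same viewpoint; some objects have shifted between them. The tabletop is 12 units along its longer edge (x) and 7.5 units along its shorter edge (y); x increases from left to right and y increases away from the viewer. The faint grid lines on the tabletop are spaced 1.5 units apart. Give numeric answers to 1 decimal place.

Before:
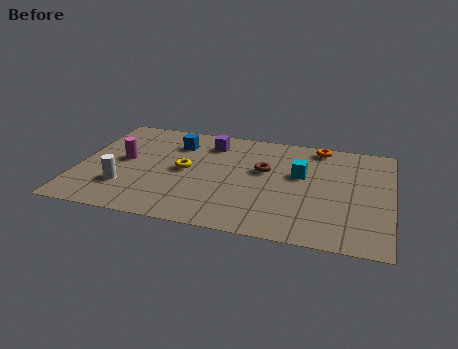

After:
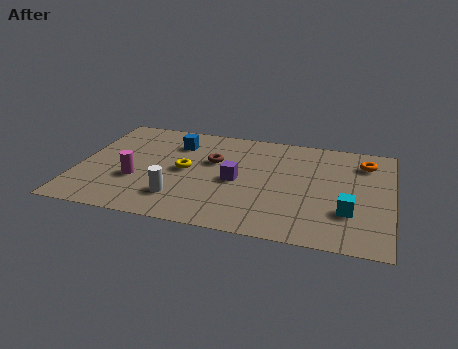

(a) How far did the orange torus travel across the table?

2.0

From (9.1, 6.7) to (10.9, 5.9), the orange torus covered √(1.8² + 0.8²) ≈ 2.0 units.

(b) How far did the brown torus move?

2.0

From (7.1, 4.5) to (5.1, 4.7), the brown torus covered √(2.0² + 0.2²) ≈ 2.0 units.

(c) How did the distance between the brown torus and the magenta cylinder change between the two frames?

-2.0

The distance was about 5.4 in the first image and 3.4 in the second, so they moved 2.0 units closer together.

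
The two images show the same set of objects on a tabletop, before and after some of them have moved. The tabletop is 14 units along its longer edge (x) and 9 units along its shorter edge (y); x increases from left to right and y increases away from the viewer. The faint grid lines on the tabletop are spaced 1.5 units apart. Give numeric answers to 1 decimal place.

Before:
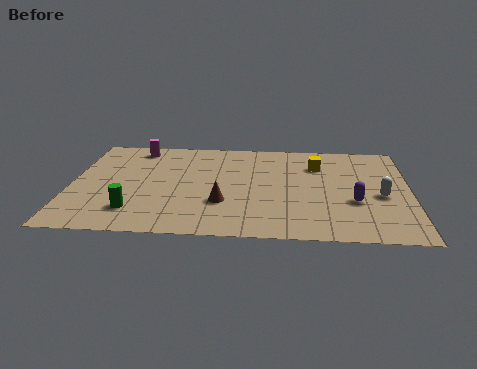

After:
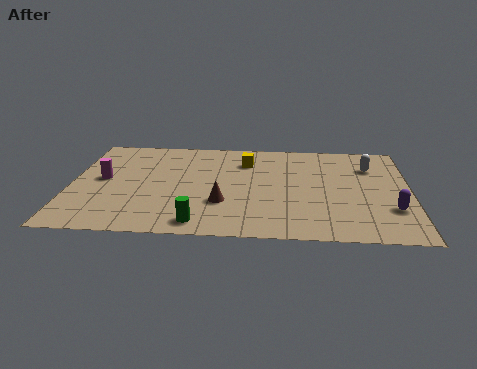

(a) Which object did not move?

the brown cone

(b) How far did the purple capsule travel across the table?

1.6

The purple capsule was near (11.7, 3.3) before and (13.2, 2.7) after, so it travelled √(1.5² + 0.6²) ≈ 1.6 units.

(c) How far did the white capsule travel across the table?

2.7

From (12.8, 3.9) to (12.4, 6.6), the white capsule covered √(0.4² + 2.7²) ≈ 2.7 units.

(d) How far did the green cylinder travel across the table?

2.8

From (2.7, 2.0) to (5.4, 1.1), the green cylinder covered √(2.7² + 0.9²) ≈ 2.8 units.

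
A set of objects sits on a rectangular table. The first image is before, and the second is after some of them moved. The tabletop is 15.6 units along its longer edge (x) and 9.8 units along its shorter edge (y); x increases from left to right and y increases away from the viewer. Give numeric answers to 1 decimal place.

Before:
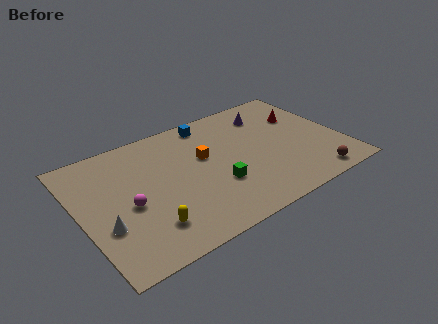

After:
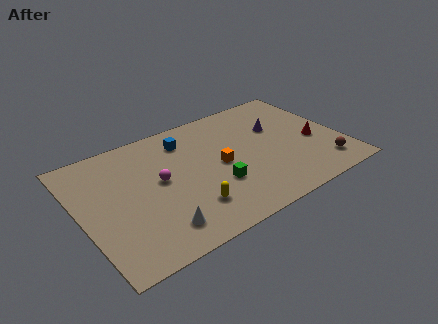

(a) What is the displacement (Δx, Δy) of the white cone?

(2.8, -1.6)

The white cone was at about (1.2, 3.4) and moved to about (4.0, 1.8).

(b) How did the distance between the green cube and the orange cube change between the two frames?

-1.0

The distance was about 2.6 in the first image and 1.6 in the second, so they moved 1.0 units closer together.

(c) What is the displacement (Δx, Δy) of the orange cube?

(0.8, -1.1)

The orange cube was at about (7.5, 5.9) and moved to about (8.3, 4.8).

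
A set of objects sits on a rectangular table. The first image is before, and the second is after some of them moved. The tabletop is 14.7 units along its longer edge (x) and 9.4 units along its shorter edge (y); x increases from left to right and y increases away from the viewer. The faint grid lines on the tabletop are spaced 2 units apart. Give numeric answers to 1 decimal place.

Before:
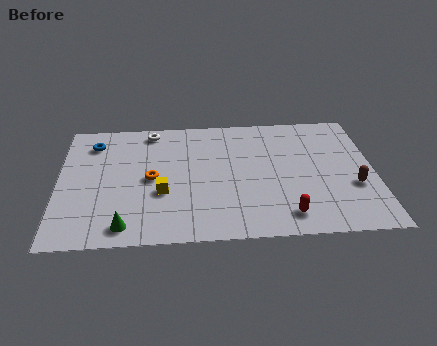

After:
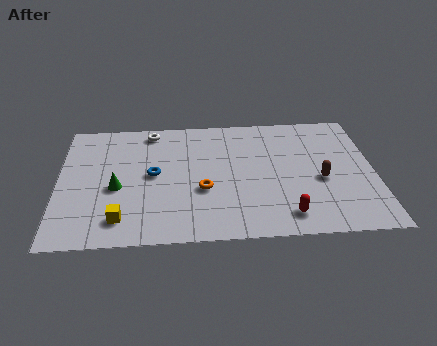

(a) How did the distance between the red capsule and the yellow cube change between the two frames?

+1.6

The distance was about 6.0 in the first image and 7.6 in the second, so they moved 1.6 units further apart.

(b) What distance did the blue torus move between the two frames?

3.8

From (1.6, 7.5) to (4.4, 4.9), the blue torus covered √(2.8² + 2.6²) ≈ 3.8 units.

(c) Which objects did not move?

the red capsule and the white torus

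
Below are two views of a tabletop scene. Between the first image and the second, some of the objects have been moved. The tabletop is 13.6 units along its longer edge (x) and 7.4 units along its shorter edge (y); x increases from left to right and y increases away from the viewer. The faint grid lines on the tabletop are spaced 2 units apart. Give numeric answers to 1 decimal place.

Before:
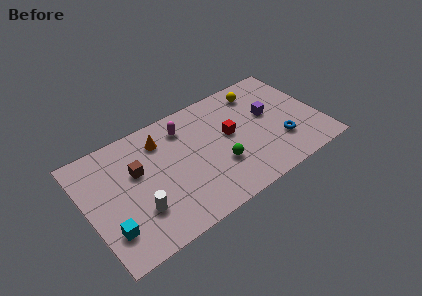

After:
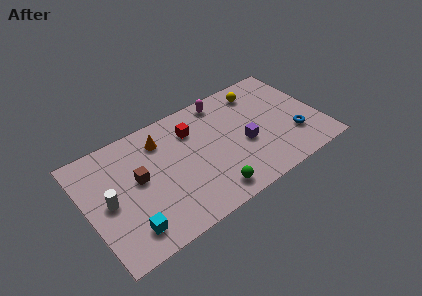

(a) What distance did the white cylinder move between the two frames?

2.1

From (2.7, 2.2) to (1.2, 3.6), the white cylinder covered √(1.5² + 1.4²) ≈ 2.1 units.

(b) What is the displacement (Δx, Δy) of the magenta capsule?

(2.4, 0.6)

The magenta capsule was at about (6.0, 5.9) and moved to about (8.4, 6.5).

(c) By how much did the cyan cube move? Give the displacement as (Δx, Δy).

(1.0, -0.5)

The cyan cube was at about (1.0, 1.9) and moved to about (2.0, 1.4).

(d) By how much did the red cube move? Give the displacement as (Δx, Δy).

(-2.0, 1.4)

The red cube started near (8.4, 4.1) and ended near (6.4, 5.5).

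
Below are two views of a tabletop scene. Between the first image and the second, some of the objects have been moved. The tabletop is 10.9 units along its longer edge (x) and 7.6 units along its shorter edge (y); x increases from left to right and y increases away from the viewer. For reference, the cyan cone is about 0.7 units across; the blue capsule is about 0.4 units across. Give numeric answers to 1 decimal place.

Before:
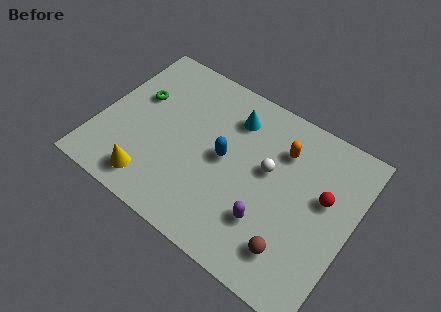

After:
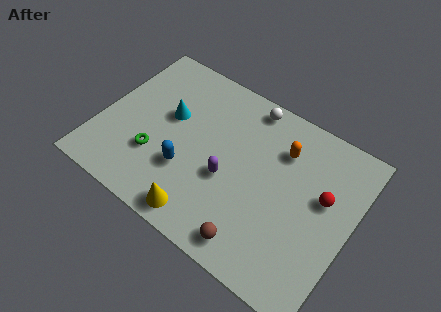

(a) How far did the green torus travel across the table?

2.6

From (1.4, 4.7) to (2.6, 2.4), the green torus covered √(1.2² + 2.3²) ≈ 2.6 units.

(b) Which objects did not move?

the orange capsule and the red sphere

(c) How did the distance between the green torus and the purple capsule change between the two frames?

-3.5

The distance was about 6.7 in the first image and 3.2 in the second, so they moved 3.5 units closer together.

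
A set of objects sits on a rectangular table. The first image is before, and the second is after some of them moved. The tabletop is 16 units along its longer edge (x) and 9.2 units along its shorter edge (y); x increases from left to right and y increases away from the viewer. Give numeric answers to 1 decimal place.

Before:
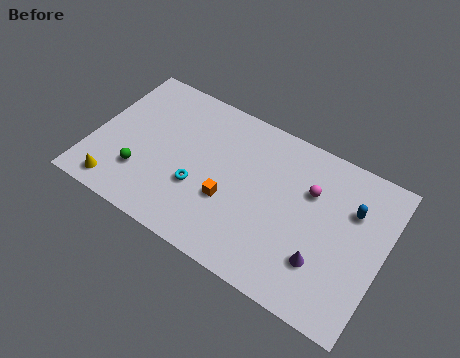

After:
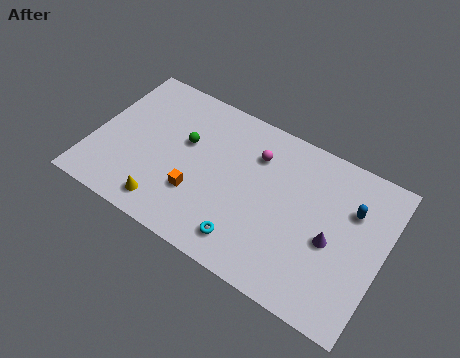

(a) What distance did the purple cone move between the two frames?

1.4

The purple cone was near (13.0, 2.6) before and (13.3, 4.0) after, so it travelled √(0.3² + 1.4²) ≈ 1.4 units.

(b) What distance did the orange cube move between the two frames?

1.8

From (7.7, 3.4) to (6.0, 2.9), the orange cube covered √(1.7² + 0.5²) ≈ 1.8 units.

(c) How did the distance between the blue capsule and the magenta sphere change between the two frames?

+3.1

The distance was about 2.3 in the first image and 5.4 in the second, so they moved 3.1 units further apart.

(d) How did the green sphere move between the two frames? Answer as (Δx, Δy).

(2.0, 3.0)

The green sphere started near (2.9, 2.6) and ended near (4.9, 5.6).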